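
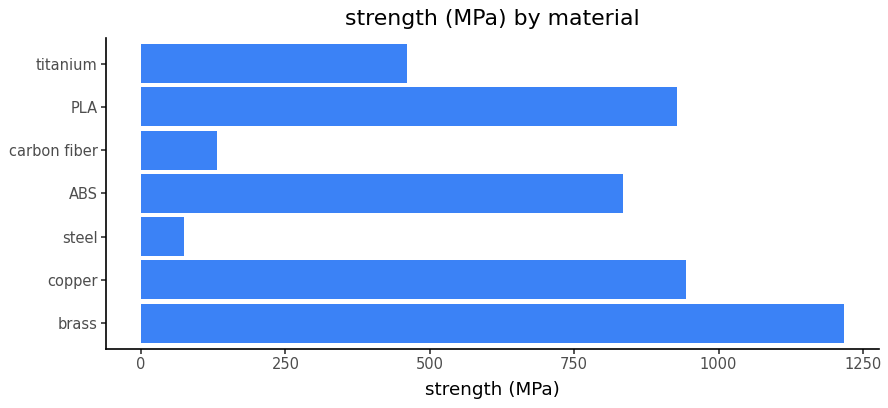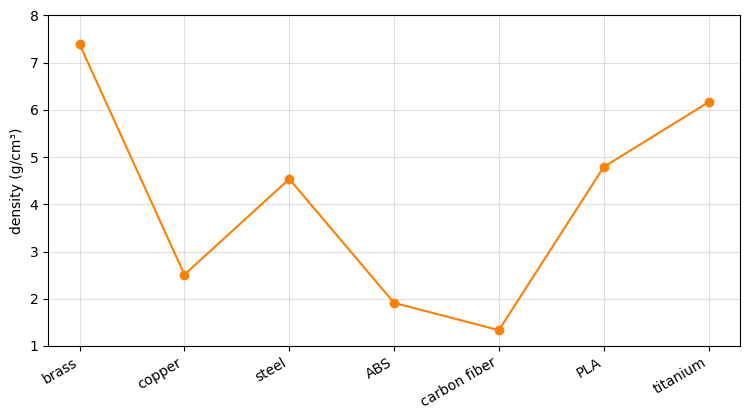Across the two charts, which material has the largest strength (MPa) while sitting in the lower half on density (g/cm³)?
Chart 2 median density (g/cm³) ≈ 5; below-median materials: copper, ABS, carbon fiber. Among those, copper has the highest strength (MPa) (≈ 1000).

copper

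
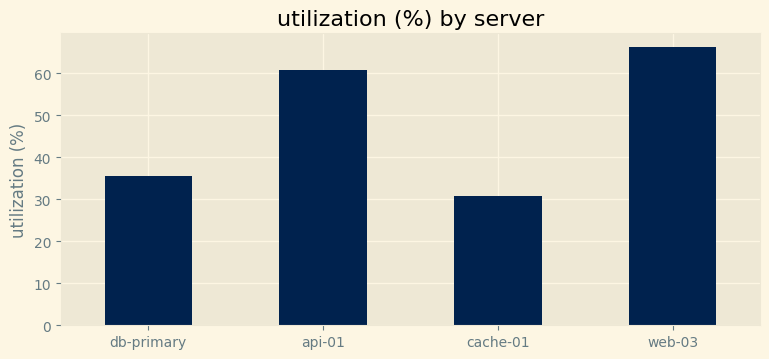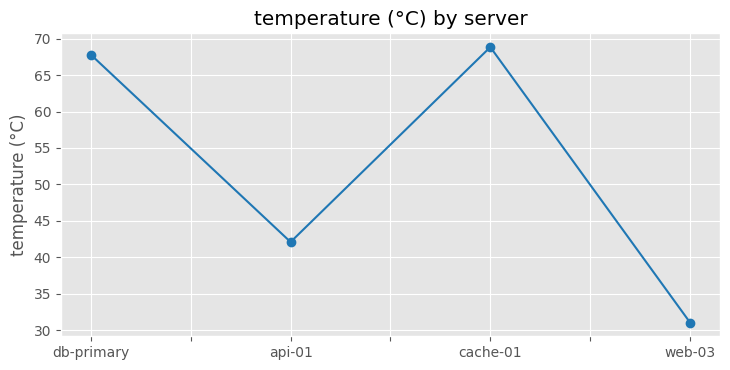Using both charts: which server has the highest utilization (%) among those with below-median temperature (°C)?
Chart 2 median temperature (°C) ≈ 50; below-median servers: api-01, web-03. Among those, web-03 has the highest utilization (%) (≈ 70).

web-03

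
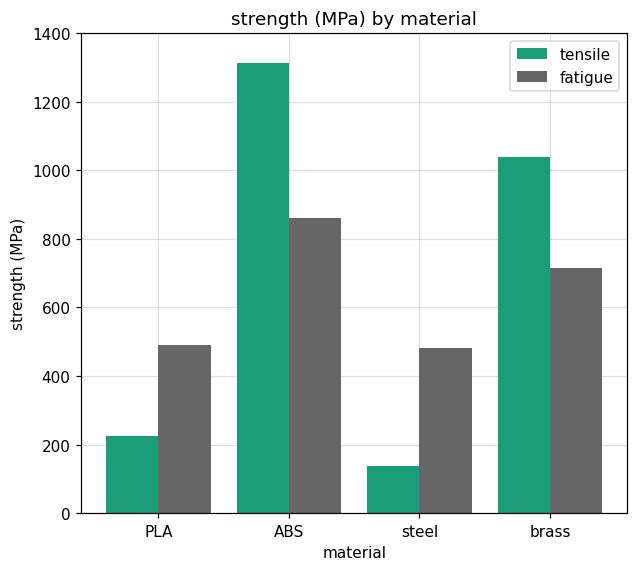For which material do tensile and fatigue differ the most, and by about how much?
ABS, ≈ 600 MPa

ABS: tensile ≈ 1400, fatigue ≈ 800 → gap ≈ 600. Next-largest (steel) is only ≈ 200.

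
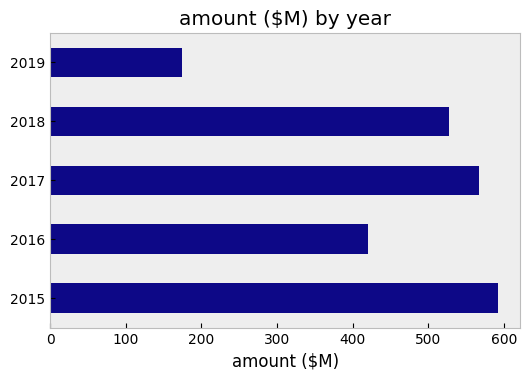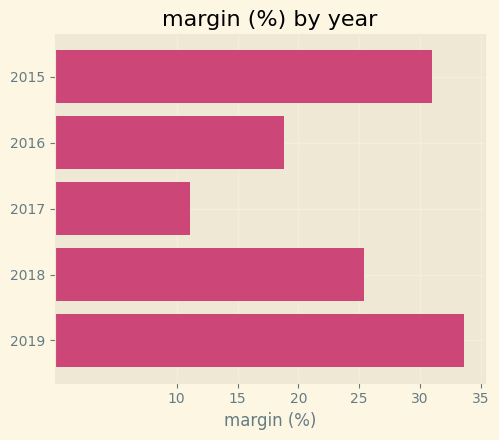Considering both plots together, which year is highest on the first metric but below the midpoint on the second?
2017

Chart 2 median margin (%) ≈ 25; below-median years: 2016, 2017. Among those, 2017 has the highest amount ($M) (≈ 600).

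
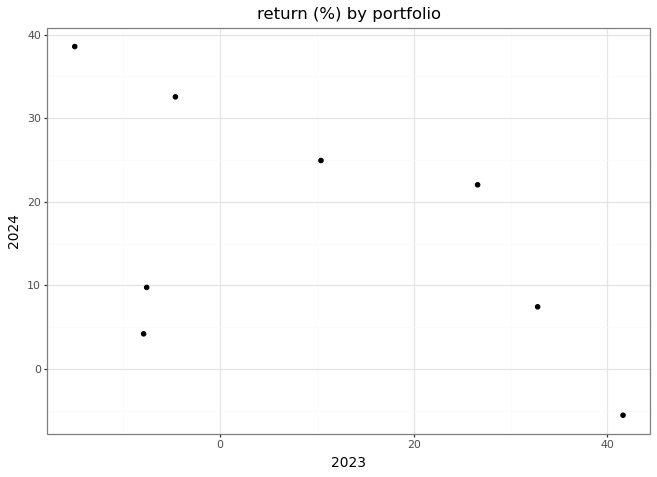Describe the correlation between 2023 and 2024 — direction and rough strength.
Points are negatively correlated; moderate (|r| ≈ 0.5).

negative, moderate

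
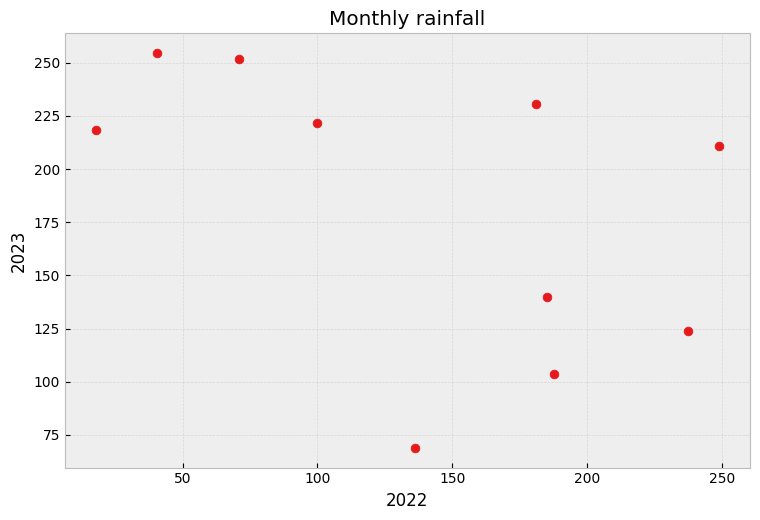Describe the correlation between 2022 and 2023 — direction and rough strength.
Points are negatively correlated; moderate (|r| ≈ 0.5).

negative, moderate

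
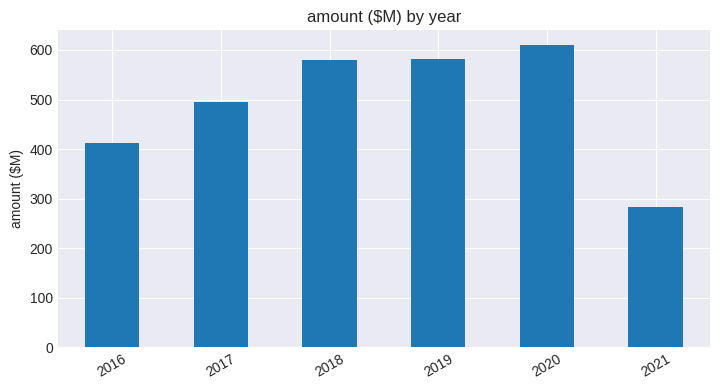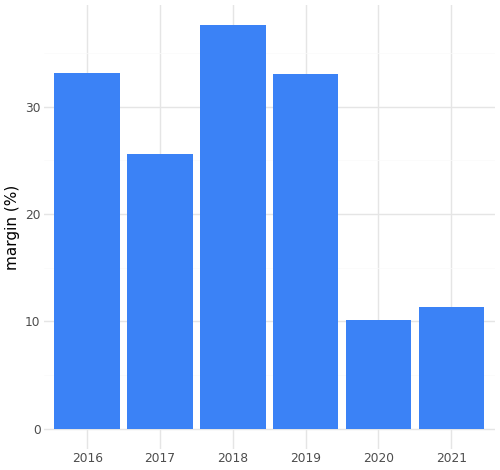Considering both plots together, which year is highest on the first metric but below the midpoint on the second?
Chart 2 median margin (%) ≈ 30; below-median years: 2017, 2020, 2021. Among those, 2020 has the highest amount ($M) (≈ 600).

2020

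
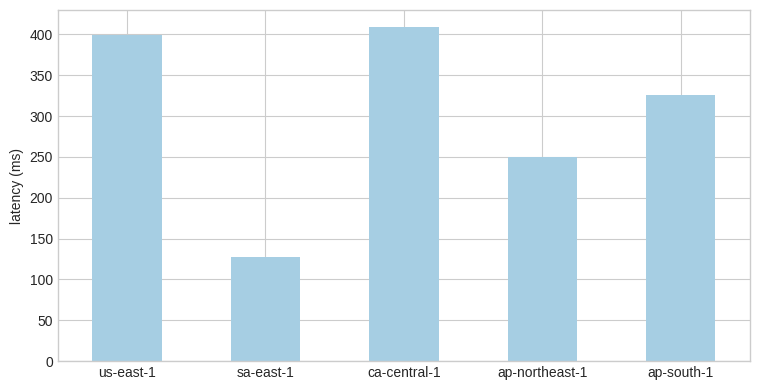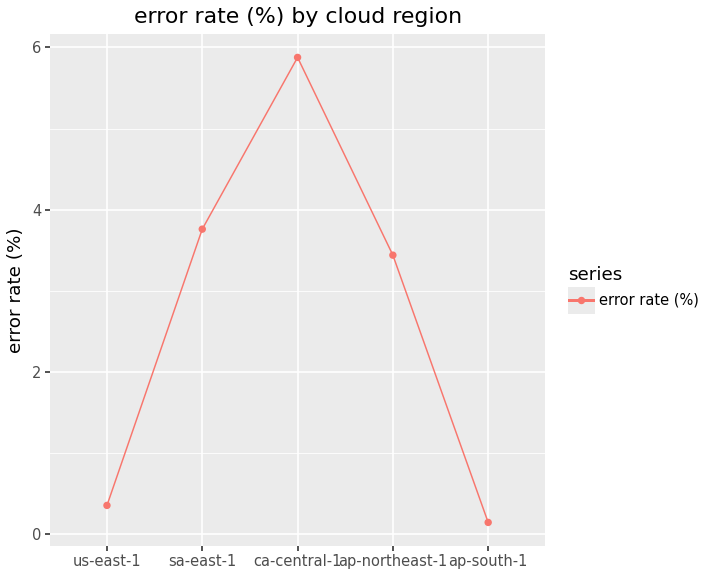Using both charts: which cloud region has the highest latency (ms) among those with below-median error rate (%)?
us-east-1

Chart 2 median error rate (%) ≈ 3; below-median cloud regions: us-east-1, ap-south-1. Among those, us-east-1 has the highest latency (ms) (≈ 400).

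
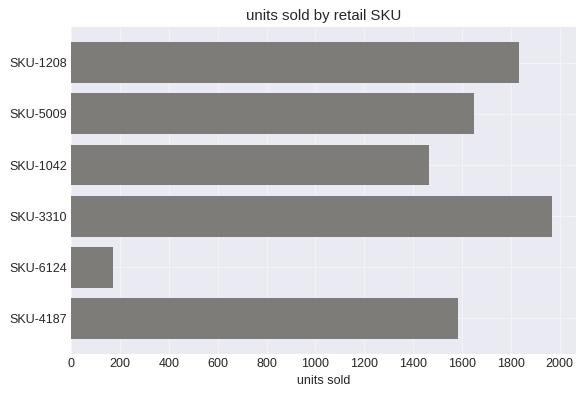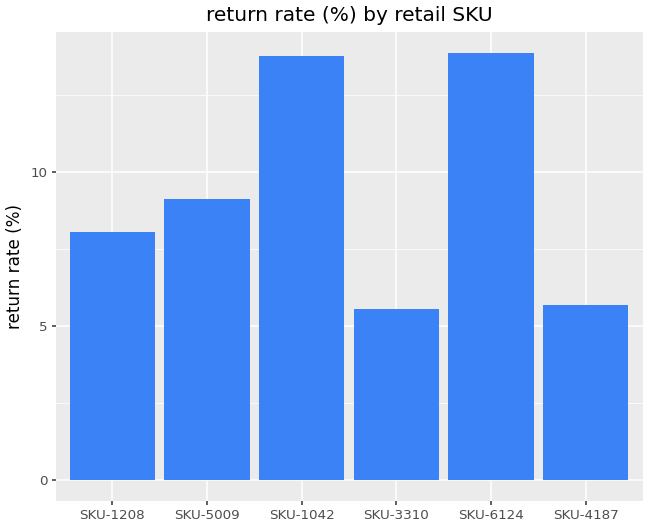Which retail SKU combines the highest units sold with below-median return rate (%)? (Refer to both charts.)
SKU-3310

Chart 2 median return rate (%) ≈ 8; below-median retail SKUs: SKU-1208, SKU-3310, SKU-4187. Among those, SKU-3310 has the highest units sold (≈ 2000).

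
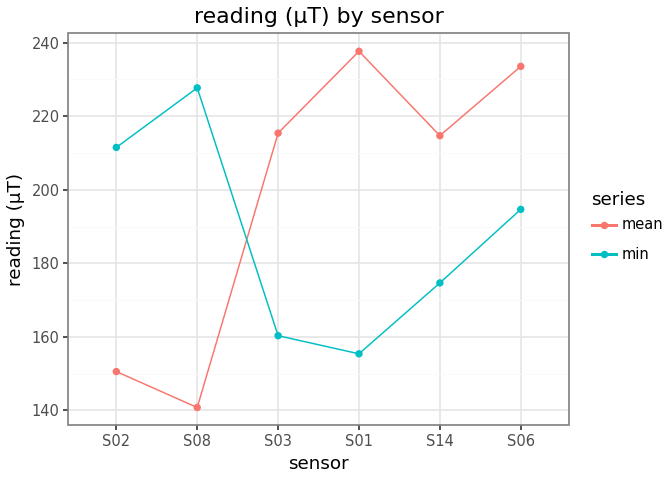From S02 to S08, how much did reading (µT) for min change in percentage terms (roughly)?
S02 ≈ 210, S08 ≈ 230; (230 − 210) / 210 ≈ +9.5%.

≈ +9.5%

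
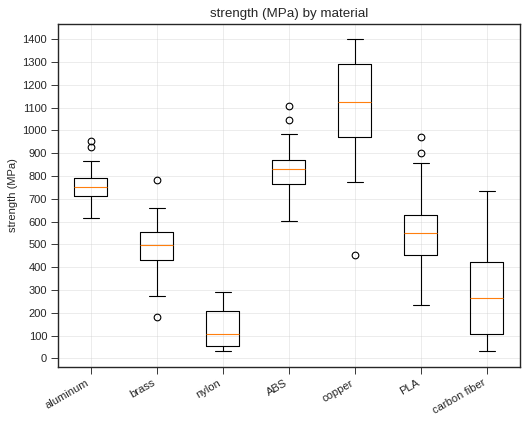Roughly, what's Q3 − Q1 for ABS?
≈ 100

Q3 ≈ 900, Q1 ≈ 800; IQR ≈ 100.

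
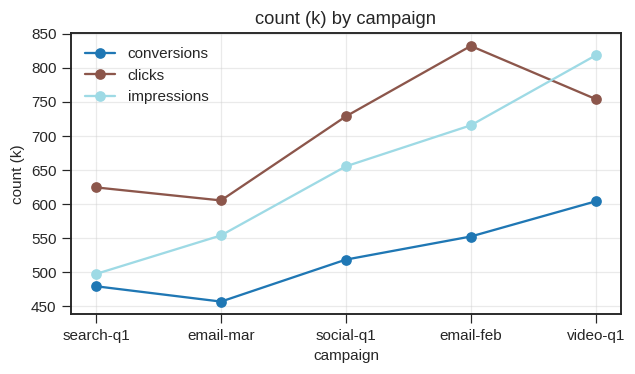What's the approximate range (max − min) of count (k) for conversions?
≈ 150

Max video-q1 ≈ 600, min email-mar ≈ 450; range ≈ 150.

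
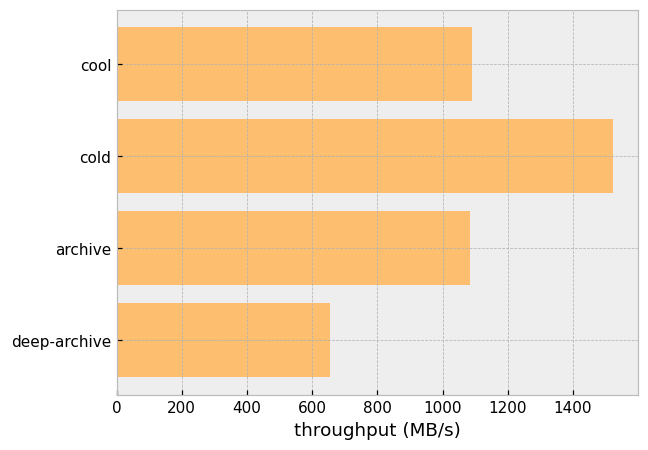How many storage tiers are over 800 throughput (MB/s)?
Above 800: cool, cold, archive.

3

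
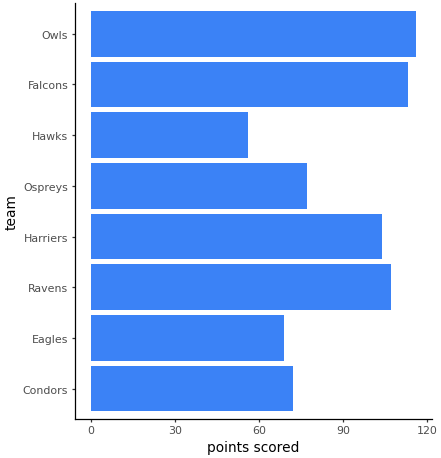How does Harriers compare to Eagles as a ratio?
Harriers ≈ 100, Eagles ≈ 70; 100/70 ≈ 1.43.

≈ 1.43×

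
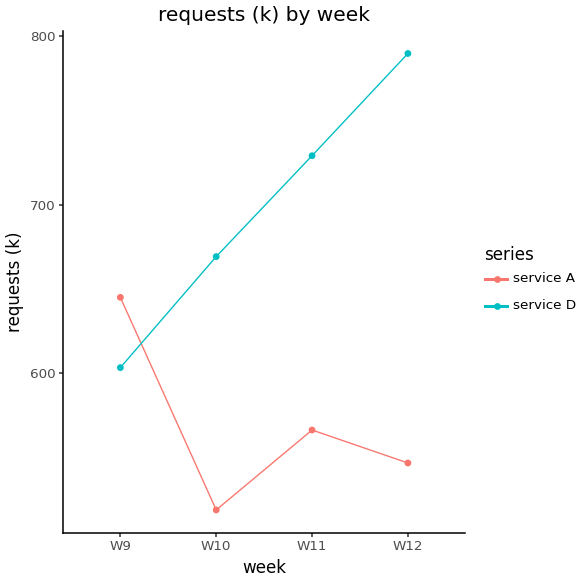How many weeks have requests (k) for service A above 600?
1

Above 600: W9.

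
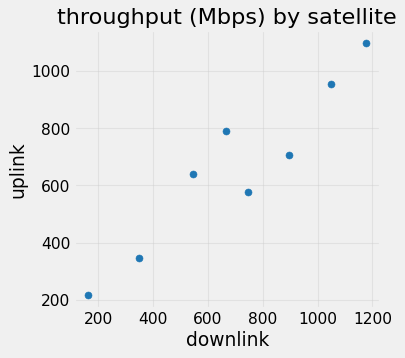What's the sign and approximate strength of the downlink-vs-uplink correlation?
Points are positively correlated; strong (|r| ≈ 0.9).

positive, strong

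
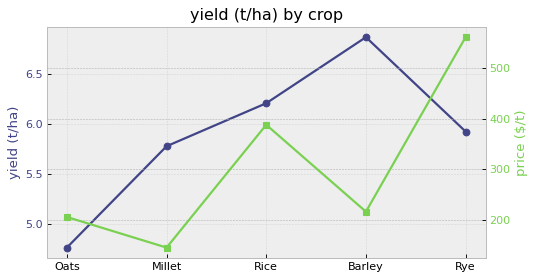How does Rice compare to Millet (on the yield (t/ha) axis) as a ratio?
Rice ≈ 6.2, Millet ≈ 5.8; 6.2/5.8 ≈ 1.07.

≈ 1.07×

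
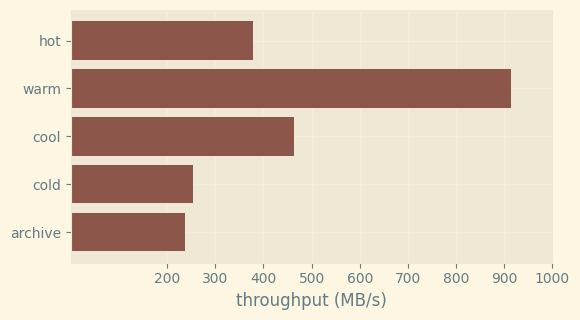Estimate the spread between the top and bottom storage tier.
Max warm ≈ 900, min archive ≈ 200; range ≈ 700.

≈ 700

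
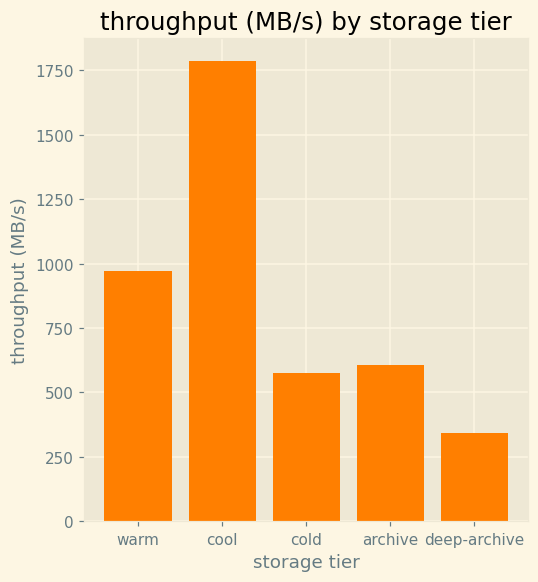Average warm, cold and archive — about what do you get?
(1000 + 600 + 600) / 3 ≈ 733.

≈ 733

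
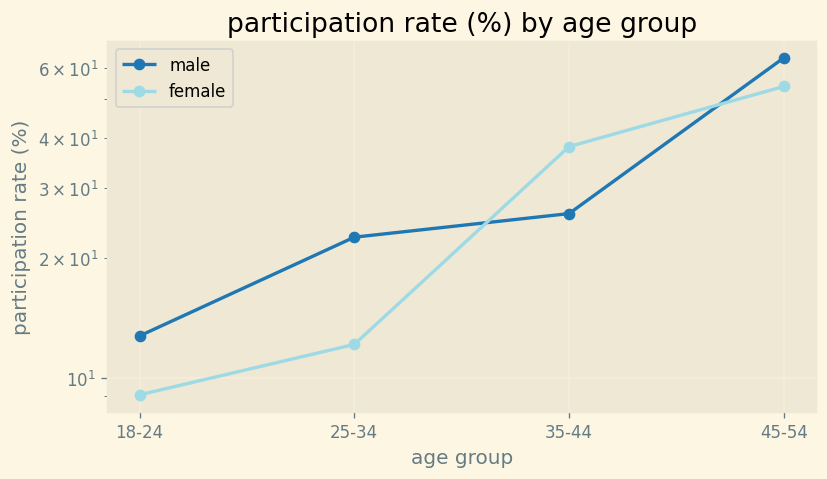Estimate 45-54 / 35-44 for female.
45-54 ≈ 55, 35-44 ≈ 40; 55/40 ≈ 1.38.

≈ 1.38×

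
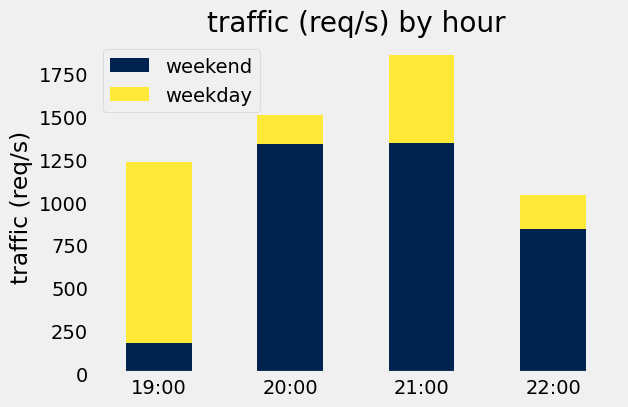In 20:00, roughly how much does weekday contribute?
weekday top ≈ 1600, bottom ≈ 1400; segment ≈ 200.

≈ 200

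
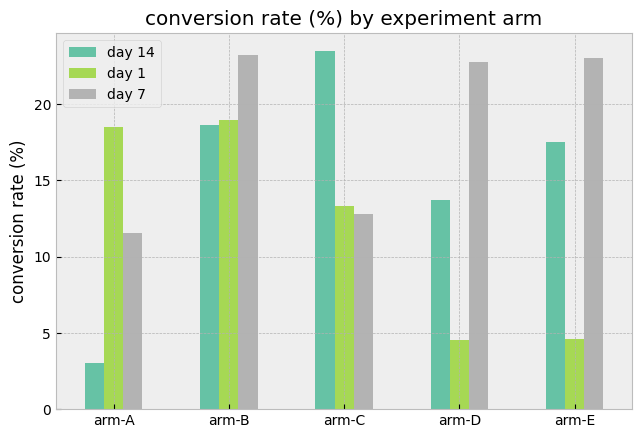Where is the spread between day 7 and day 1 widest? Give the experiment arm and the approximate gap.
arm-E, ≈ 20 %

arm-E: day 7 ≈ 24, day 1 ≈ 4 → gap ≈ 20. Next-largest (arm-D) is only ≈ 18.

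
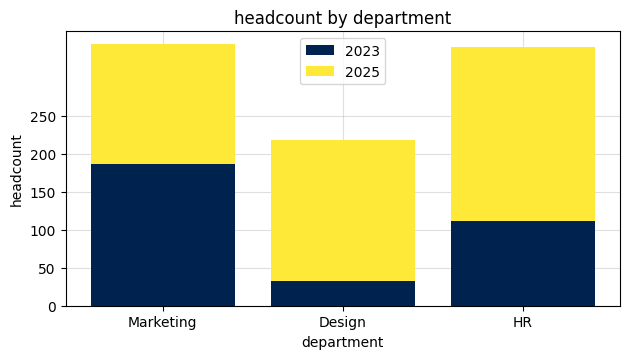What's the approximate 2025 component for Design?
2025 top ≈ 200, bottom ≈ 50; segment ≈ 150.

≈ 150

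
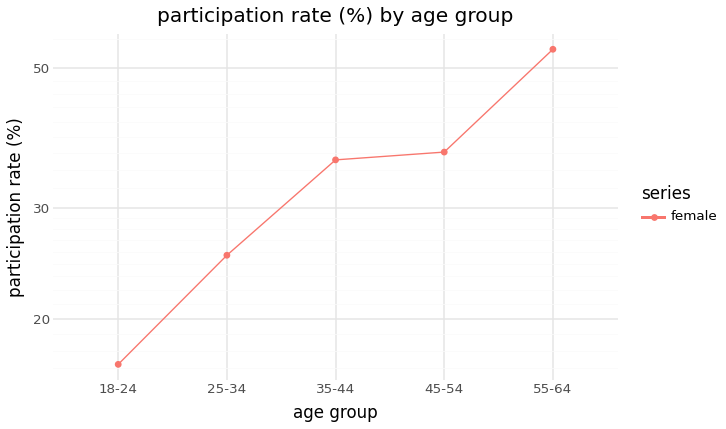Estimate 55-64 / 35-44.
55-64 ≈ 55, 35-44 ≈ 35; 55/35 ≈ 1.57.

≈ 1.57×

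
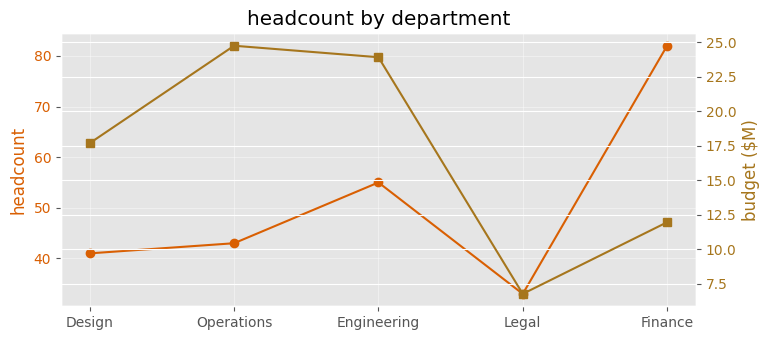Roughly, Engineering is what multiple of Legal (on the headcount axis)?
≈ 1.57×

Engineering ≈ 55, Legal ≈ 35; 55/35 ≈ 1.57.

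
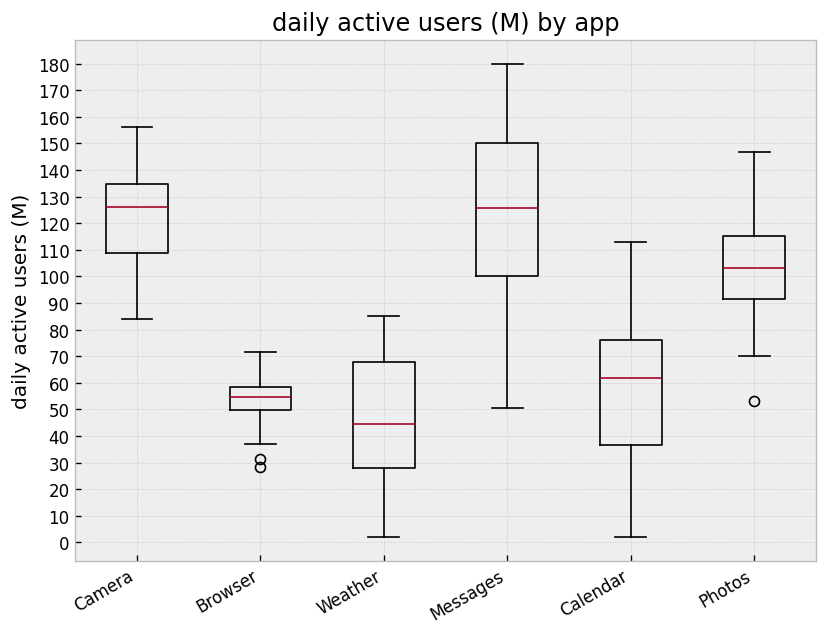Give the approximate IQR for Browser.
≈ 10

Q3 ≈ 60, Q1 ≈ 50; IQR ≈ 10.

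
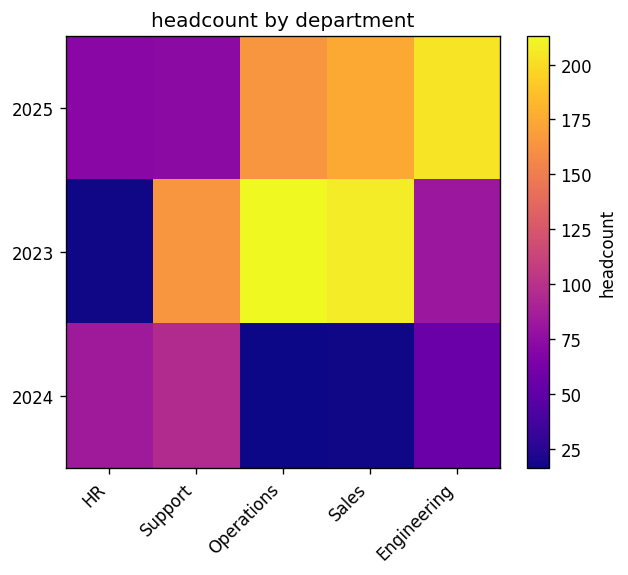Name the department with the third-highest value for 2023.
Support

Top 4 for 2023: Operations ≈ 220, Sales ≈ 200, Support ≈ 160, Engineering ≈ 80.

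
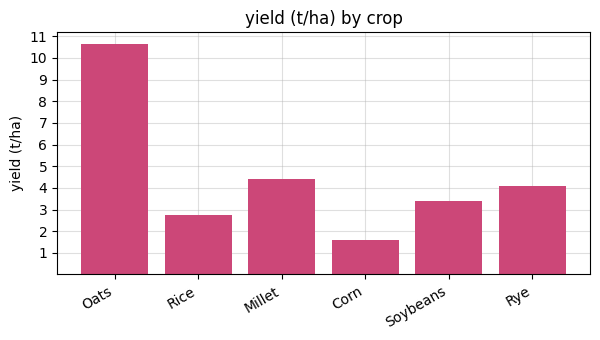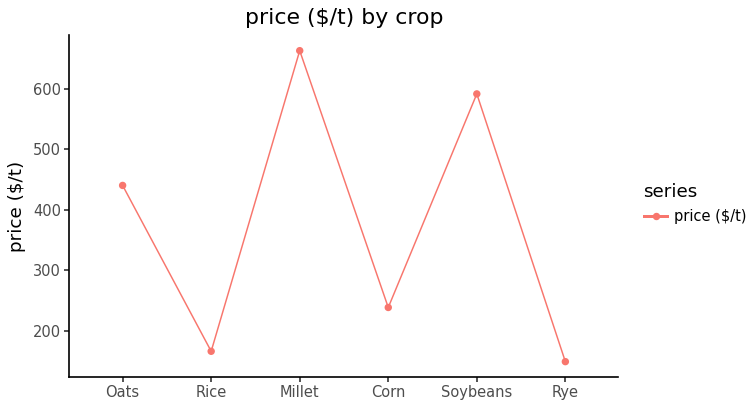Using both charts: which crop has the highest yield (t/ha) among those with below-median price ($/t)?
Rye

Chart 2 median price ($/t) ≈ 300; below-median crops: Rice, Corn, Rye. Among those, Rye has the highest yield (t/ha) (≈ 4).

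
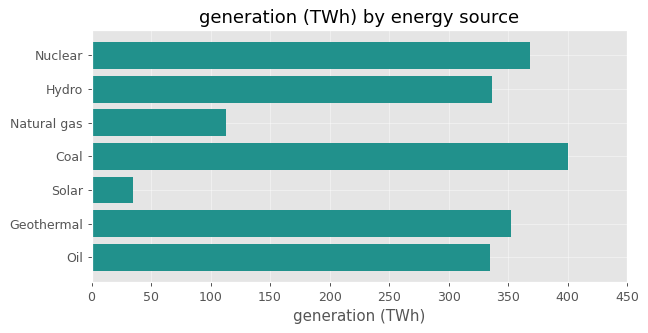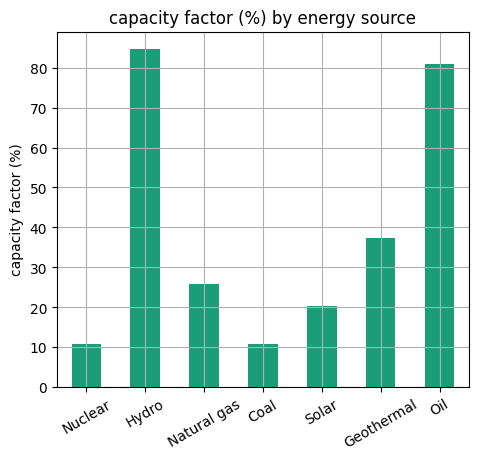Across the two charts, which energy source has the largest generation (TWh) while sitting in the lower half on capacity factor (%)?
Chart 2 median capacity factor (%) ≈ 30; below-median energy sources: Nuclear, Coal, Solar. Among those, Coal has the highest generation (TWh) (≈ 400).

Coal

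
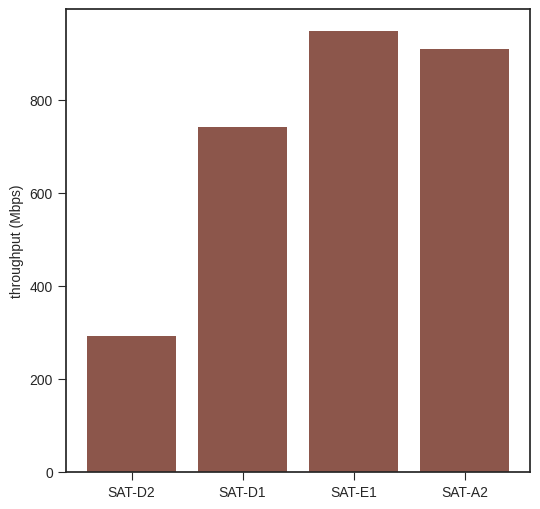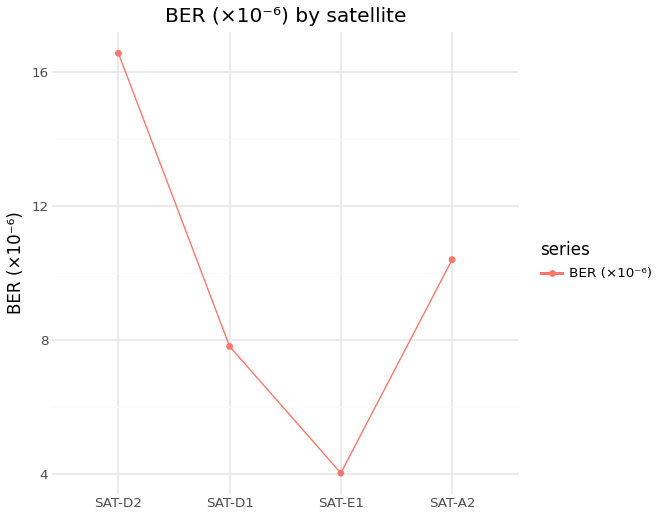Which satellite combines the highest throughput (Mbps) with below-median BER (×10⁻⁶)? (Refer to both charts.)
Chart 2 median BER (×10⁻⁶) ≈ 10; below-median satellites: SAT-D1, SAT-E1. Among those, SAT-E1 has the highest throughput (Mbps) (≈ 900).

SAT-E1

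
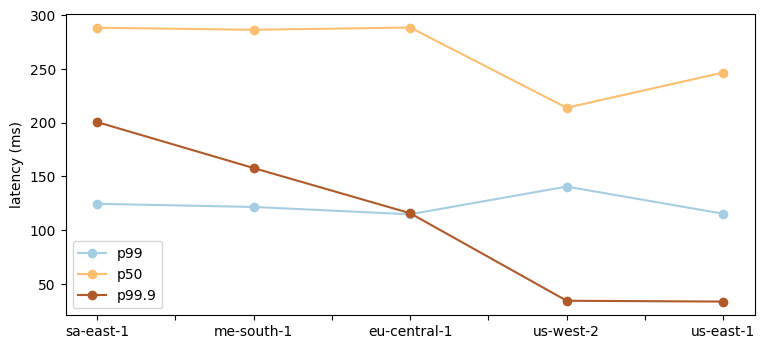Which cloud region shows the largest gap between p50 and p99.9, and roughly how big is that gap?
us-east-1: p50 ≈ 250, p99.9 ≈ 25 → gap ≈ 225. Next-largest (us-west-2) is only ≈ 200.

us-east-1, ≈ 225 ms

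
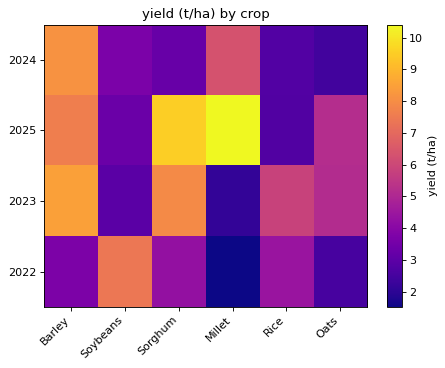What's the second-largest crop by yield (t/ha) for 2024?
Millet

Top 3 for 2024: Barley ≈ 8, Millet ≈ 6, Soybeans ≈ 4.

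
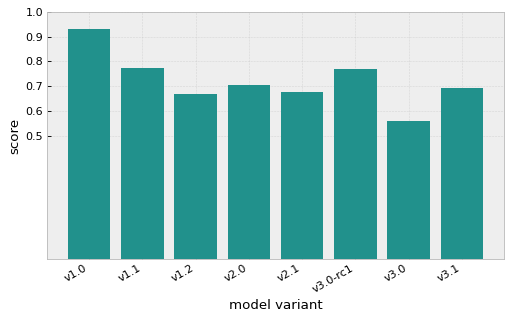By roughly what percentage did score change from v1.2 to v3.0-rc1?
v1.2 ≈ 0.7, v3.0-rc1 ≈ 0.8; (0.8 − 0.7) / 0.7 ≈ +14.3%.

≈ +14.3%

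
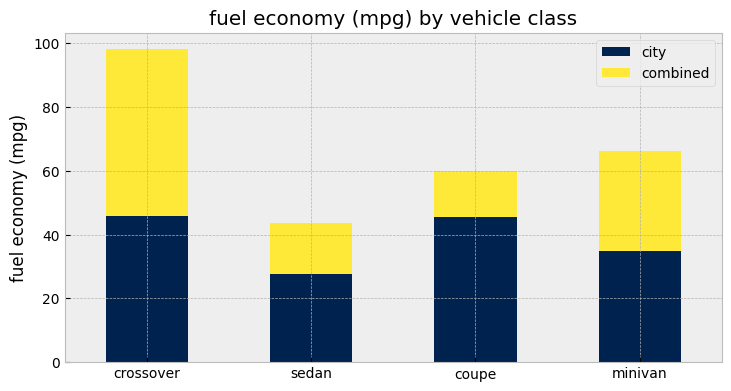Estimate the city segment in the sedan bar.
≈ 30

city top ≈ 30, bottom ≈ 0; segment ≈ 30.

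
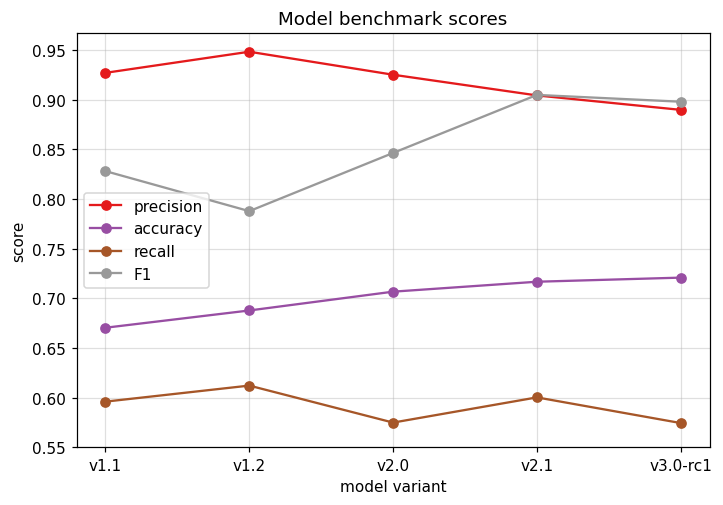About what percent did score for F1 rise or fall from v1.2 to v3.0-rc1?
v1.2 ≈ 0.80, v3.0-rc1 ≈ 0.90; (0.90 − 0.80) / 0.80 ≈ +12.5%.

≈ +12.5%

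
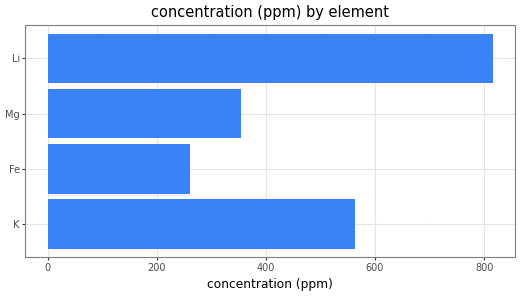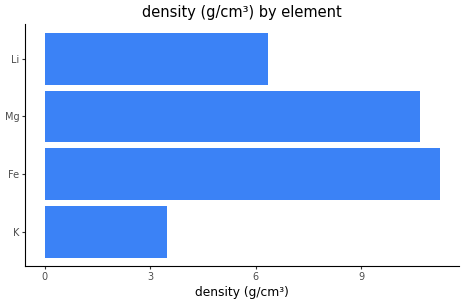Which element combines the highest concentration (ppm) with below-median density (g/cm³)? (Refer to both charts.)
Li

Chart 2 median density (g/cm³) ≈ 8; below-median elements: K, Li. Among those, Li has the highest concentration (ppm) (≈ 800).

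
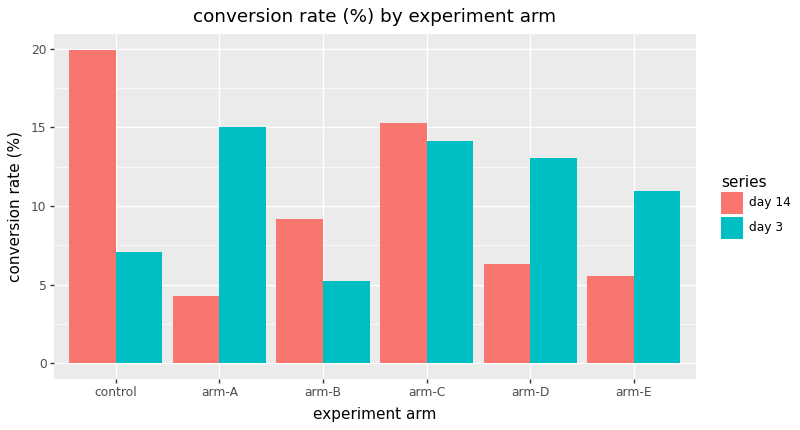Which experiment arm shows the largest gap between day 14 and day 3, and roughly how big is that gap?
control, ≈ 12 %

control: day 14 ≈ 20, day 3 ≈ 8 → gap ≈ 12. Next-largest (arm-A) is only ≈ 10.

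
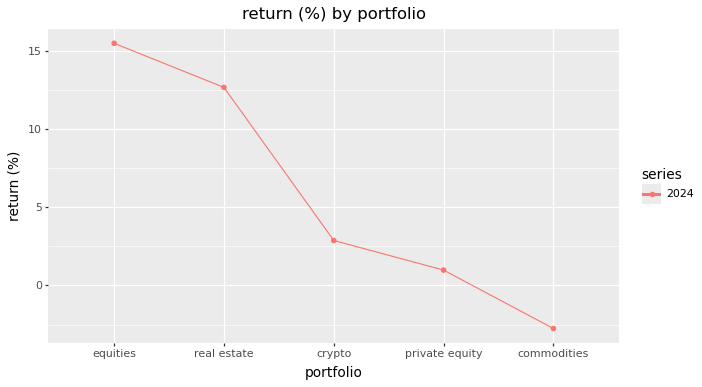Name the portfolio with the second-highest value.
real estate

Top 3: equities ≈ 16, real estate ≈ 12, crypto ≈ 2.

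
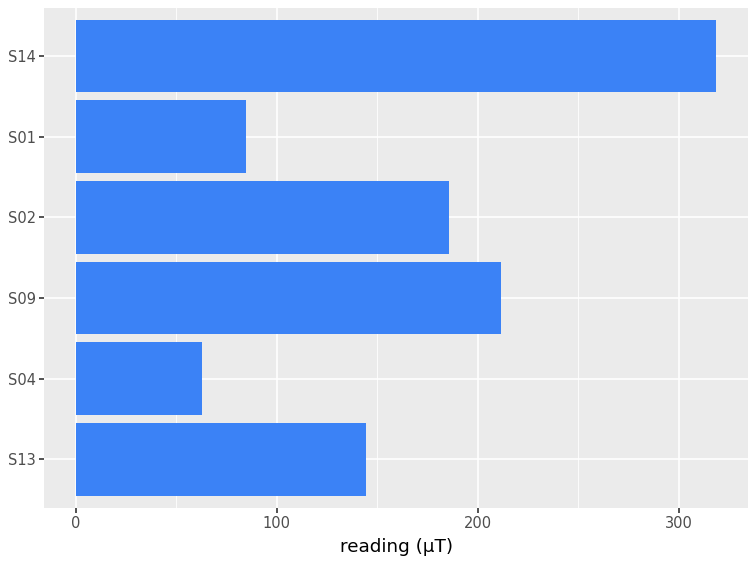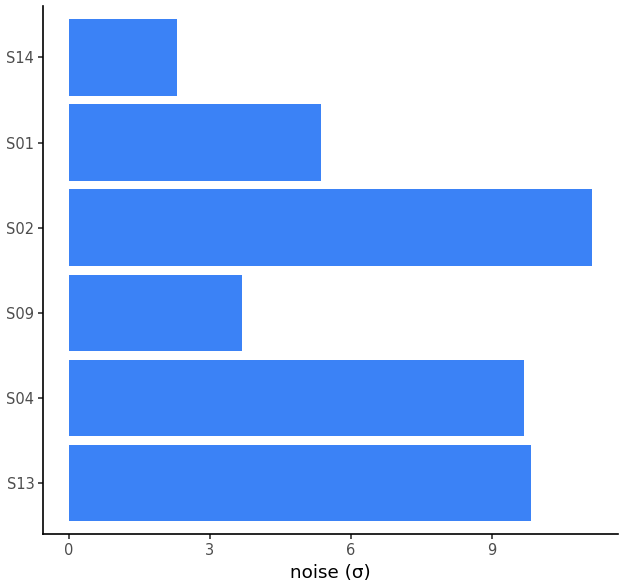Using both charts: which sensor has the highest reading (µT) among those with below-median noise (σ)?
S14

Chart 2 median noise (σ) ≈ 8; below-median sensors: S09, S01, S14. Among those, S14 has the highest reading (µT) (≈ 300).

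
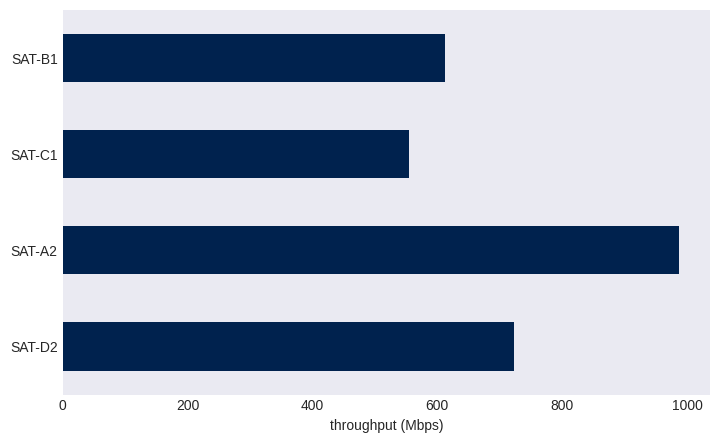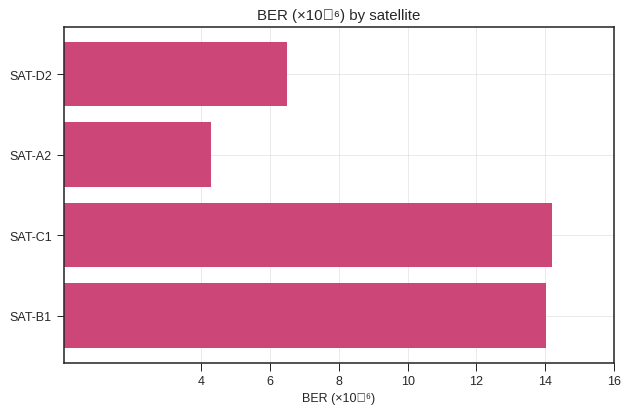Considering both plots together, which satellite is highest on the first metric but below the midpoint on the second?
SAT-A2

Chart 2 median BER (×10⁻⁶) ≈ 10; below-median satellites: SAT-D2, SAT-A2. Among those, SAT-A2 has the highest throughput (Mbps) (≈ 1000).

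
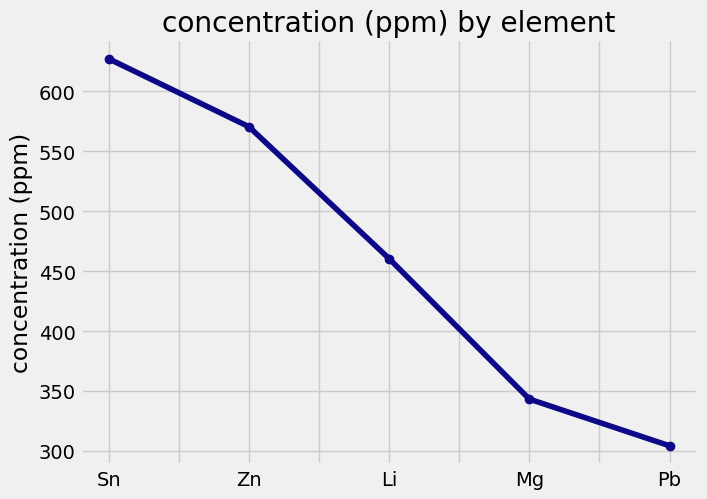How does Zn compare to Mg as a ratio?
Zn ≈ 550, Mg ≈ 350; 550/350 ≈ 1.57.

≈ 1.57×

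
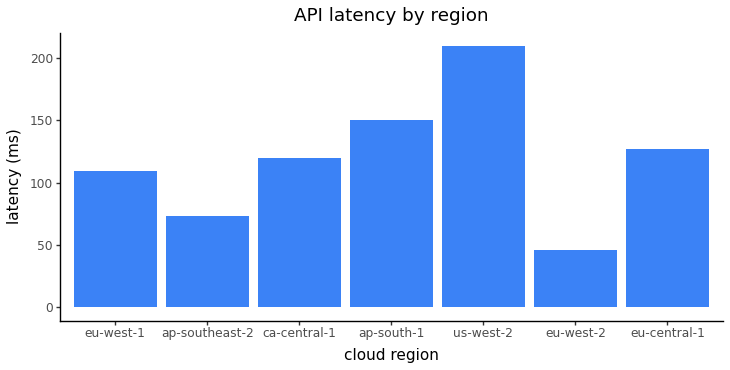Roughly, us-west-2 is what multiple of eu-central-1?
us-west-2 ≈ 200, eu-central-1 ≈ 120; 200/120 ≈ 1.67.

≈ 1.67×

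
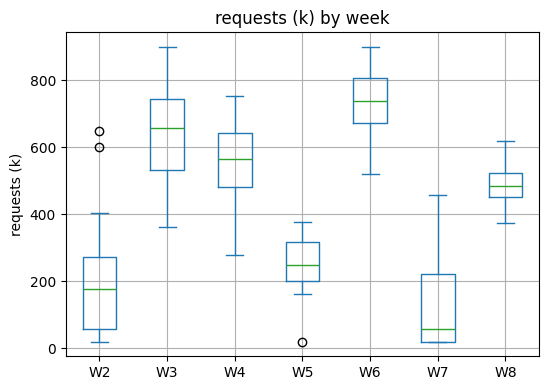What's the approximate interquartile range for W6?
≈ 150

Q3 ≈ 800, Q1 ≈ 650; IQR ≈ 150.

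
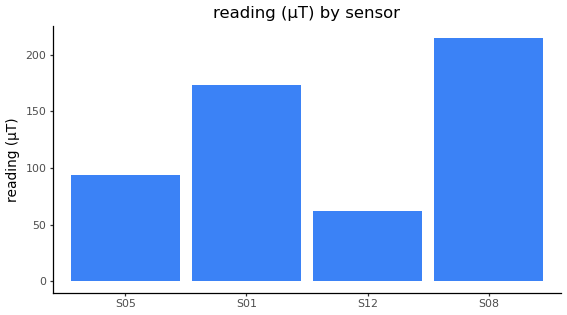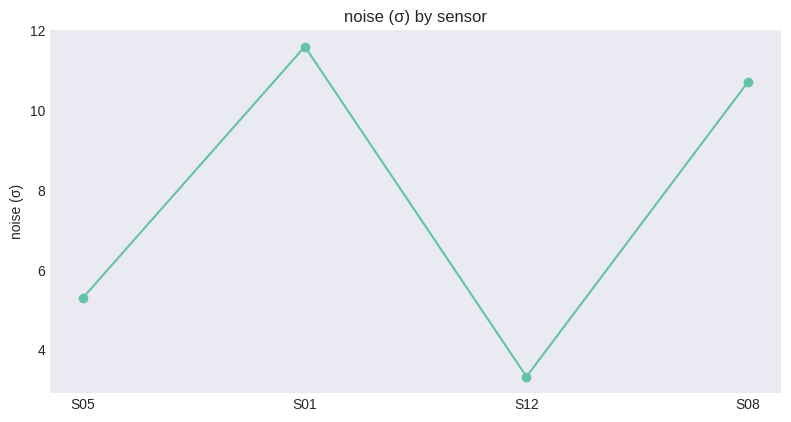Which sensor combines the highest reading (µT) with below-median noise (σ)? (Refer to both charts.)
S05

Chart 2 median noise (σ) ≈ 8; below-median sensors: S05, S12. Among those, S05 has the highest reading (µT) (≈ 100).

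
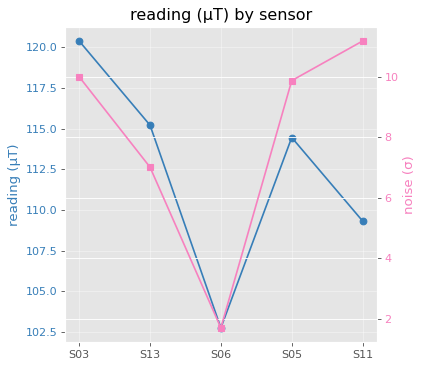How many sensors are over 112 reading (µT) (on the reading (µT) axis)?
Above 112: S03, S13, S05.

3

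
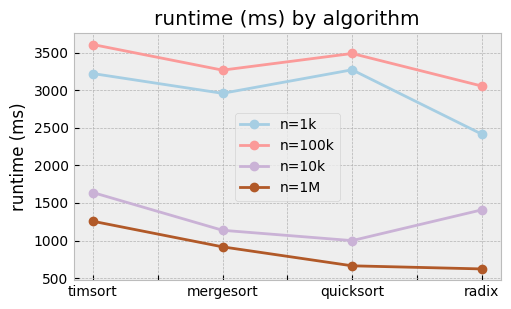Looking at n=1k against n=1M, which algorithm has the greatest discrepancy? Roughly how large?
quicksort: n=1k ≈ 3500, n=1M ≈ 500 → gap ≈ 3000. Next-largest (mergesort) is only ≈ 2000.

quicksort, ≈ 3000 ms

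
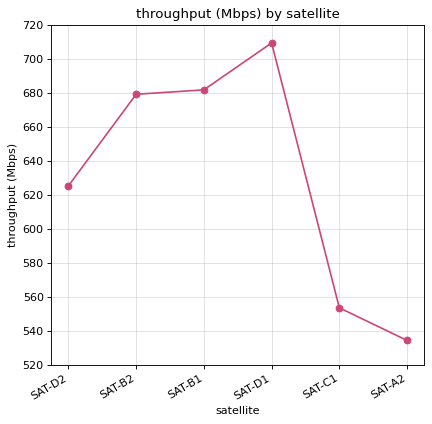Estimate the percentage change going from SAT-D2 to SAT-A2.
≈ -12.9%

SAT-D2 ≈ 620, SAT-A2 ≈ 540; (540 − 620) / 620 ≈ -12.9%.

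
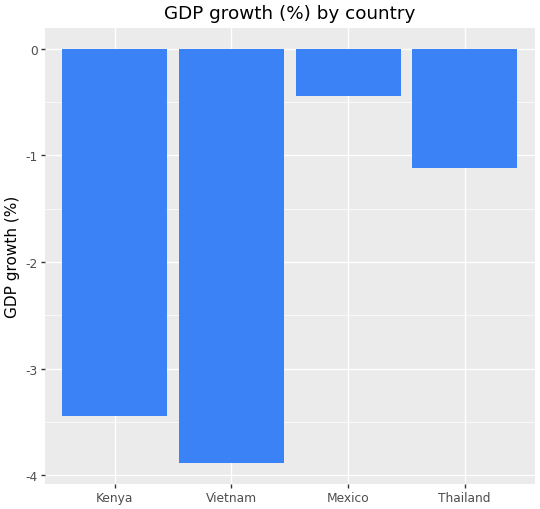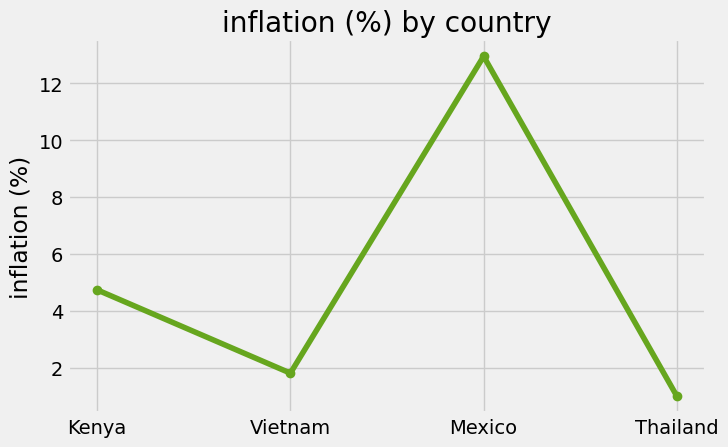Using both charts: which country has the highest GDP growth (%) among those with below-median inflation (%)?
Chart 2 median inflation (%) ≈ 4; below-median countries: Vietnam, Thailand. Among those, Thailand has the highest GDP growth (%) (≈ -1).

Thailand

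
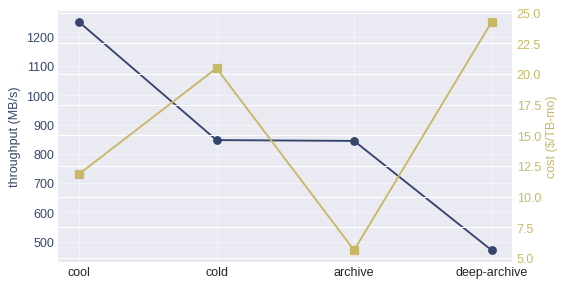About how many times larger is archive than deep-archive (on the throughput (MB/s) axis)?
≈ 1.6×

archive ≈ 800, deep-archive ≈ 500; 800/500 ≈ 1.6.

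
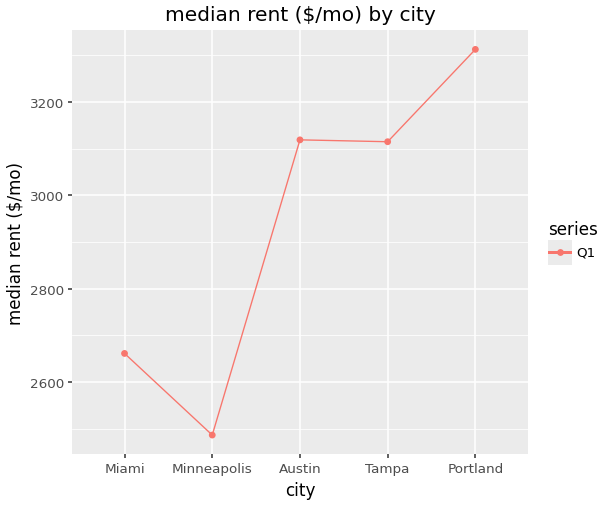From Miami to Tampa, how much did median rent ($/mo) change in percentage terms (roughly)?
Miami ≈ 2700, Tampa ≈ 3100; (3100 − 2700) / 2700 ≈ +14.8%.

≈ +14.8%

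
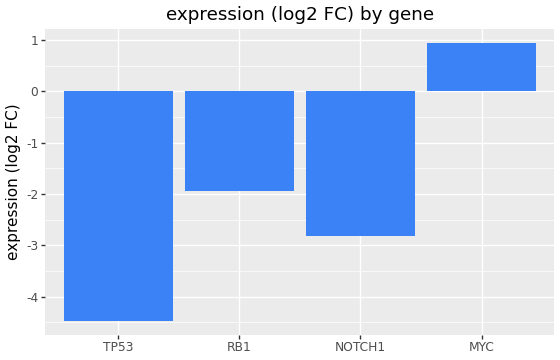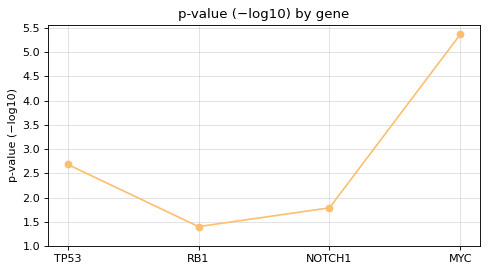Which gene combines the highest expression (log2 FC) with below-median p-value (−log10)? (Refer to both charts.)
Chart 2 median p-value (−log10) ≈ 2; below-median genes: RB1, NOTCH1. Among those, RB1 has the highest expression (log2 FC) (≈ -1.9).

RB1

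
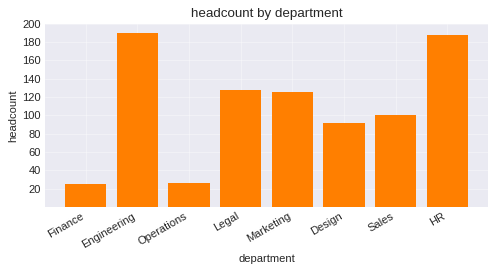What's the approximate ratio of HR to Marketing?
≈ 1.5×

HR ≈ 180, Marketing ≈ 120; 180/120 ≈ 1.5.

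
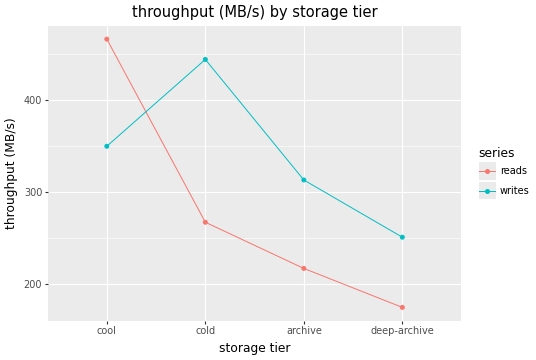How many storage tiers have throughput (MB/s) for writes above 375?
1

Above 375: cold.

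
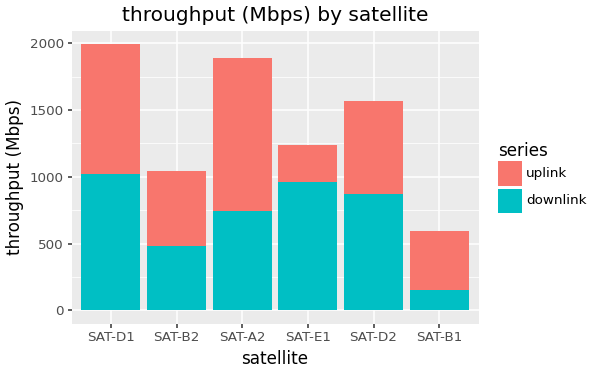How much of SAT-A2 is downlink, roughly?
≈ 800

downlink top ≈ 800, bottom ≈ 0; segment ≈ 800.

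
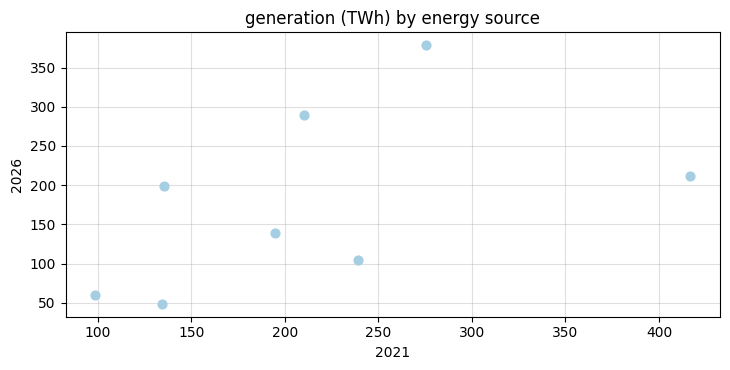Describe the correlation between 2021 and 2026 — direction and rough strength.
Points are positively correlated; moderate (|r| ≈ 0.5).

positive, moderate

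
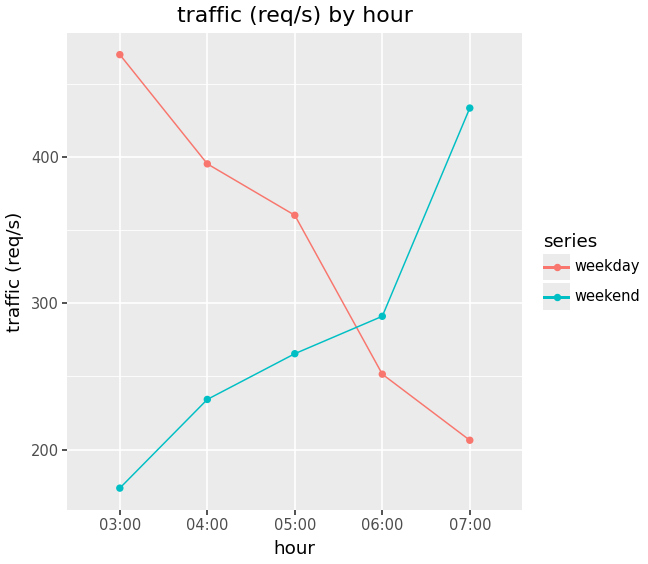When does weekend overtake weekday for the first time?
06:00

05:00: weekend ≈ 275 vs weekday ≈ 350 (not yet); 06:00: weekend ≈ 300 vs weekday ≈ 250 (first crossover).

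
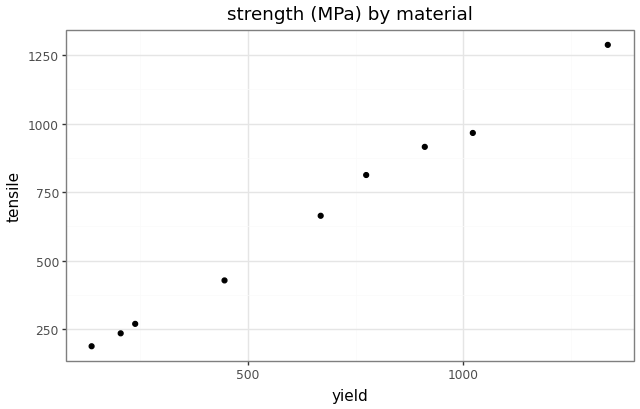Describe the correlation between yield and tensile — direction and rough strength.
positive, strong

Points are positively correlated; strong (|r| ≈ 1.0).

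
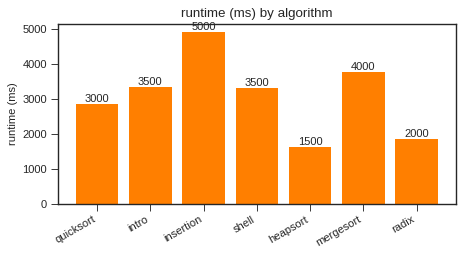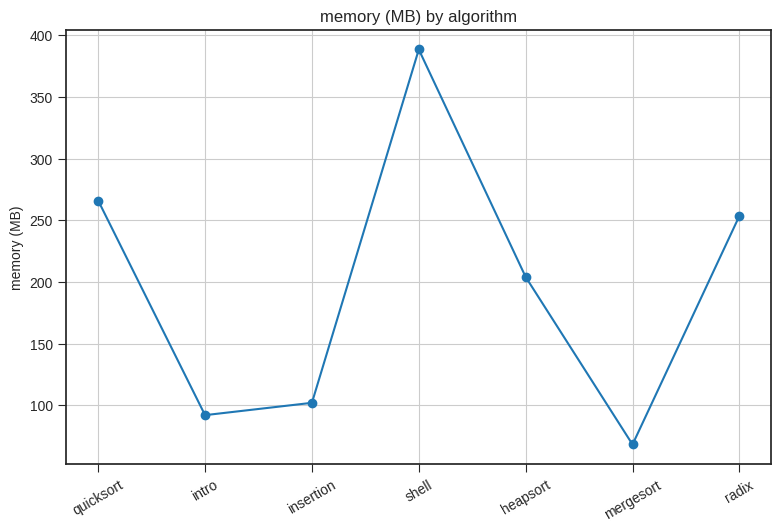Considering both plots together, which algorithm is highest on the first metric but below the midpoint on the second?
insertion

Chart 2 median memory (MB) ≈ 200; below-median algorithms: intro, insertion, mergesort. Among those, insertion has the highest runtime (ms) (≈ 5000).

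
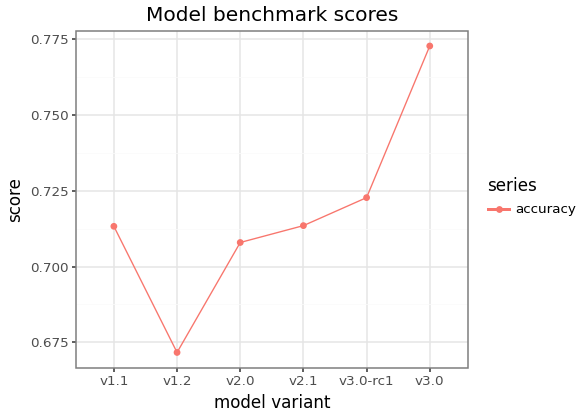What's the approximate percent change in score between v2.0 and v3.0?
v2.0 ≈ 0.71, v3.0 ≈ 0.77; (0.77 − 0.71) / 0.71 ≈ +8.5%.

≈ +8.5%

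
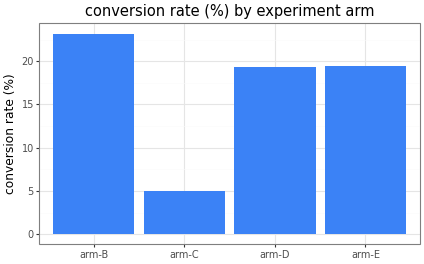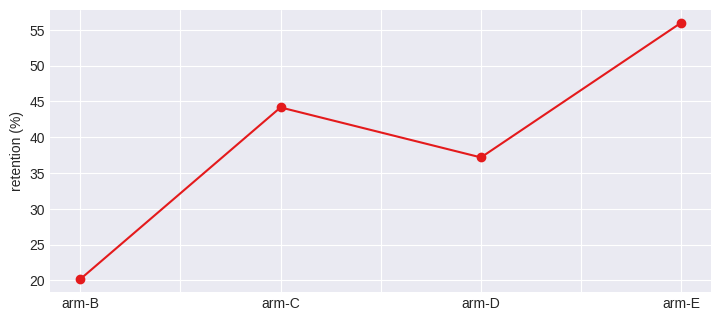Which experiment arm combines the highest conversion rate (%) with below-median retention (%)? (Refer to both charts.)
Chart 2 median retention (%) ≈ 40; below-median experiment arms: arm-B, arm-D. Among those, arm-B has the highest conversion rate (%) (≈ 25).

arm-B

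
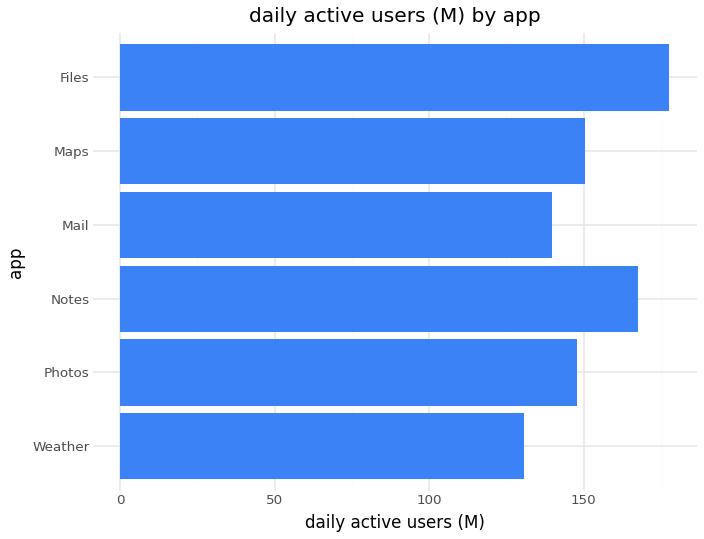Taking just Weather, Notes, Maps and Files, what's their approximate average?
(140 + 160 + 160 + 180) / 4 ≈ 160.

≈ 160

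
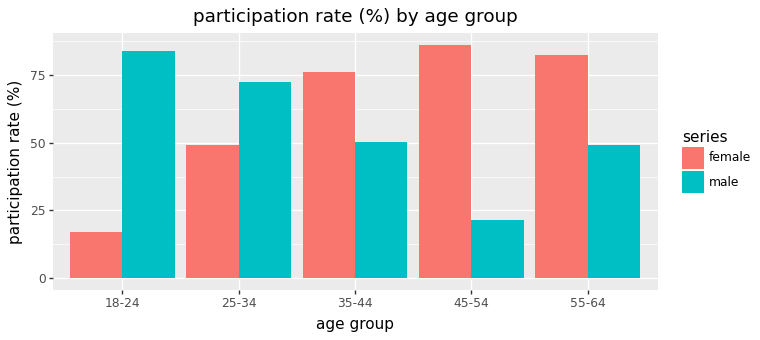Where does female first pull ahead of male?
25-34: female ≈ 50 vs male ≈ 70 (not yet); 35-44: female ≈ 80 vs male ≈ 50 (first crossover).

35-44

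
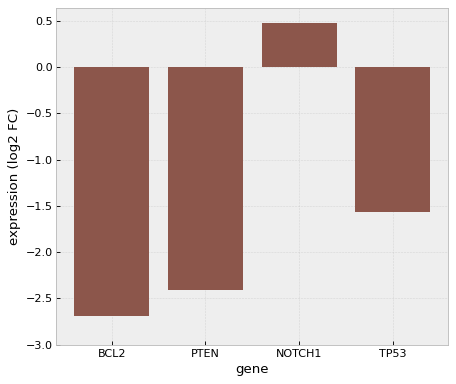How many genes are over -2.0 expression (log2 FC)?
Above -2.0: NOTCH1, TP53.

2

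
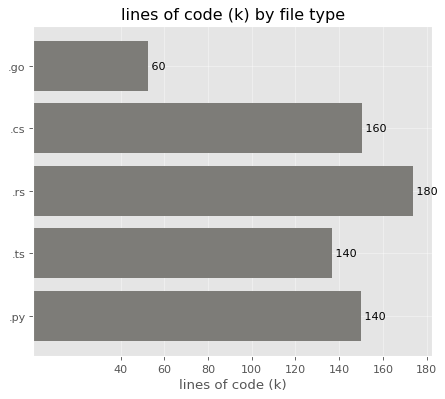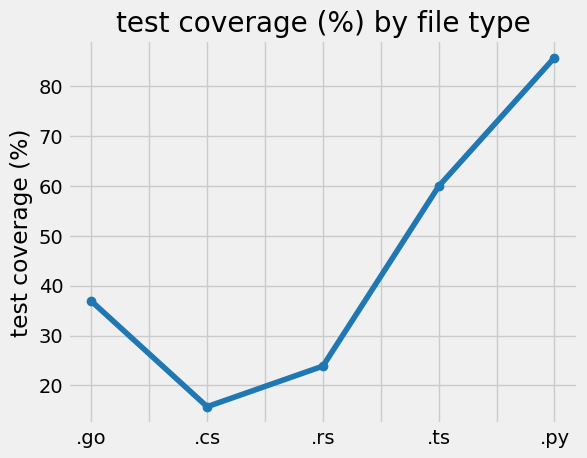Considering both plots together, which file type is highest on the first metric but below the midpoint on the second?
Chart 2 median test coverage (%) ≈ 40; below-median file types: .cs, .rs. Among those, .rs has the highest lines of code (k) (≈ 180).

.rs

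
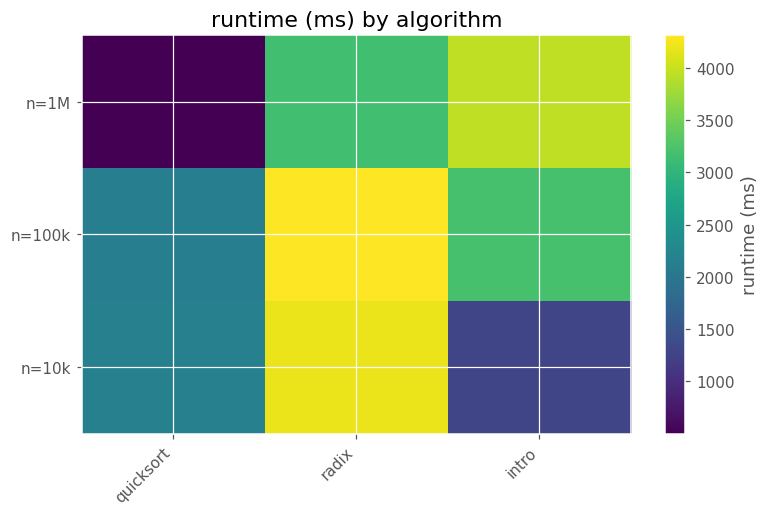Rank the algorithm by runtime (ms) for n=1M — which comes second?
Top 3 for n=1M: intro ≈ 4000, radix ≈ 3000, quicksort ≈ 500.

radix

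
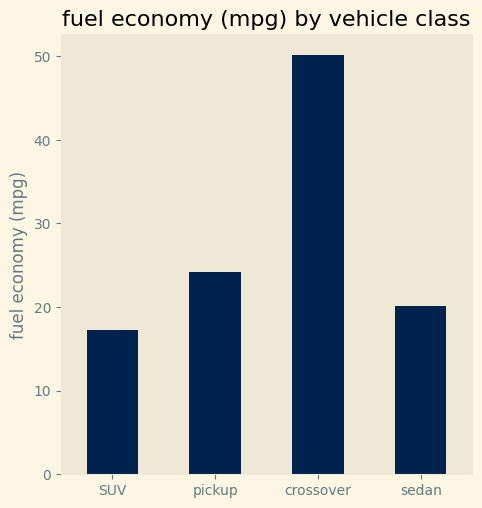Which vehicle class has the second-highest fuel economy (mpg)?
pickup

Top 3: crossover ≈ 50, pickup ≈ 25, sedan ≈ 20.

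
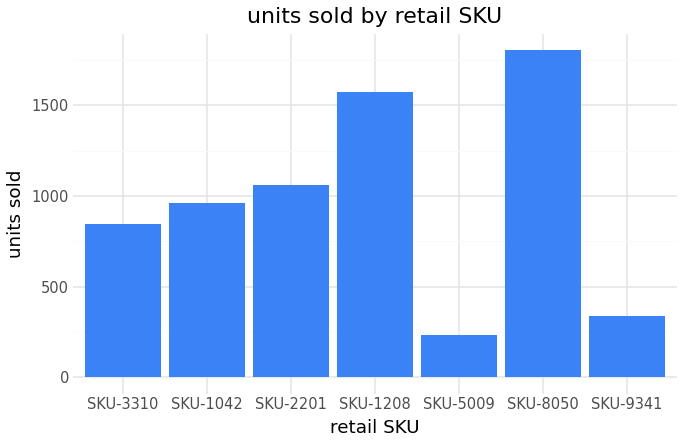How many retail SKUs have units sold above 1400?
Above 1400: SKU-1208, SKU-8050.

2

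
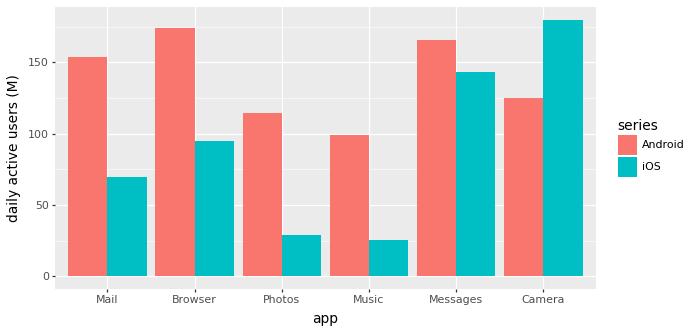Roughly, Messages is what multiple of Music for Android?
≈ 1.6×

Messages ≈ 160, Music ≈ 100; 160/100 ≈ 1.6.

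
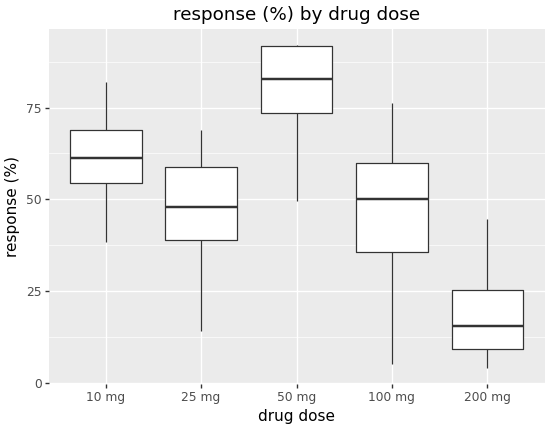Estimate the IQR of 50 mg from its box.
Q3 ≈ 90, Q1 ≈ 70; IQR ≈ 20.

≈ 20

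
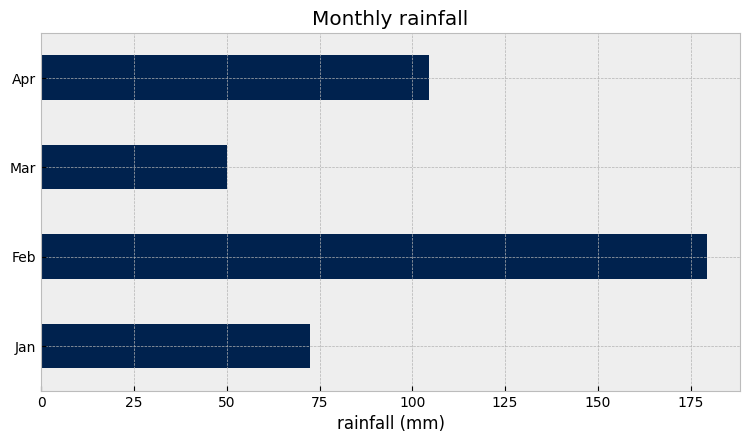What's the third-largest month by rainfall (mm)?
Top 4: Feb ≈ 180, Apr ≈ 100, Jan ≈ 80, Mar ≈ 60.

Jan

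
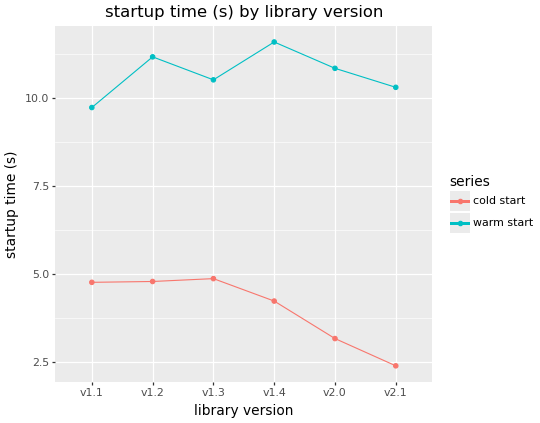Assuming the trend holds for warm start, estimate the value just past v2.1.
≈ 9

Last three: 12, 11, 10 → slope ≈ -1/step → next ≈ 9.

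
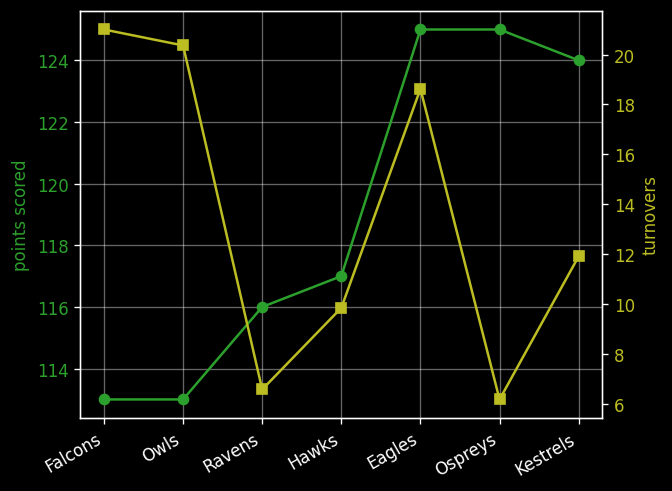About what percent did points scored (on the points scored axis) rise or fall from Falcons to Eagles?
Falcons ≈ 113, Eagles ≈ 125; (125 − 113) / 113 ≈ +10.6%.

≈ +10.6%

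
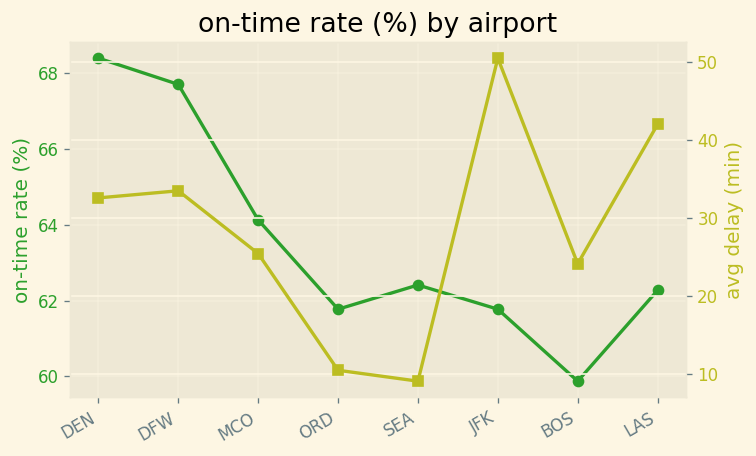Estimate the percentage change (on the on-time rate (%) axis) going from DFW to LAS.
DFW ≈ 68, LAS ≈ 62; (62 − 68) / 68 ≈ -8.8%.

≈ -8.8%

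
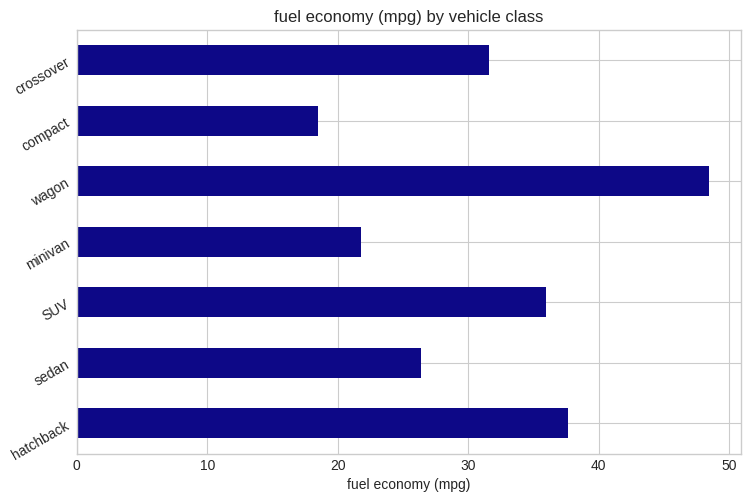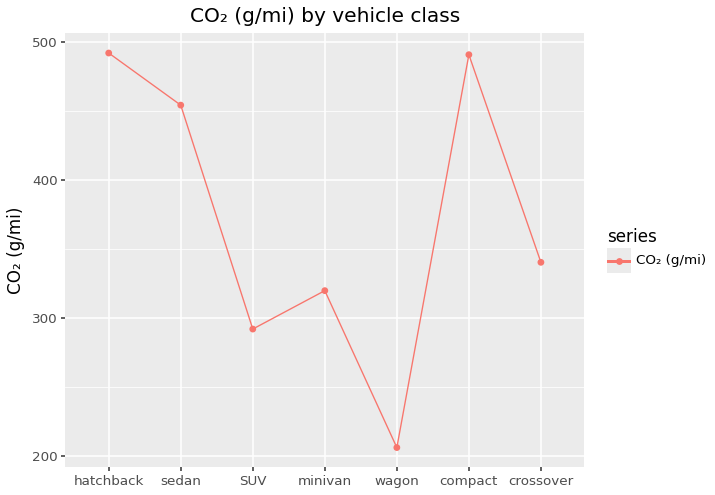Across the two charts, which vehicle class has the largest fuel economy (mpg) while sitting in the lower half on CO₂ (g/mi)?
Chart 2 median CO₂ (g/mi) ≈ 350; below-median vehicle classes: SUV, minivan, wagon. Among those, wagon has the highest fuel economy (mpg) (≈ 50).

wagon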